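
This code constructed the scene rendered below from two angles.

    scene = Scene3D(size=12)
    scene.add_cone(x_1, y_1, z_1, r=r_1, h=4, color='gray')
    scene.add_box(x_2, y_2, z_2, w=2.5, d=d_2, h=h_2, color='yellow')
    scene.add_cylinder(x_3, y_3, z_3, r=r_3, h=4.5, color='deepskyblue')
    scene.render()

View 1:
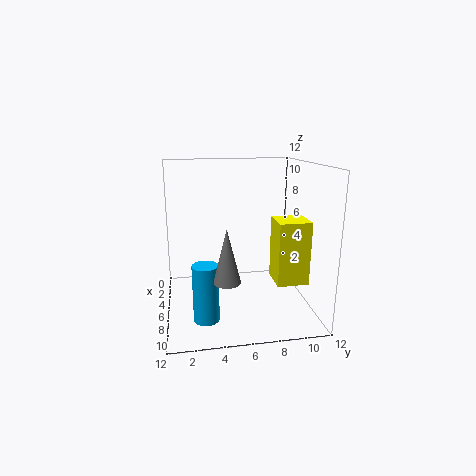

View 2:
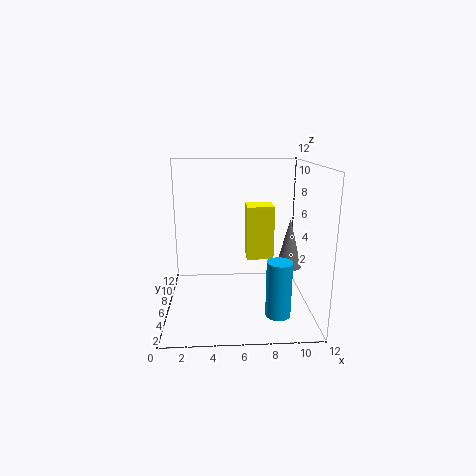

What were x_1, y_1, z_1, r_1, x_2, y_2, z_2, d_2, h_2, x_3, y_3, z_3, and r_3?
x_1 = 10, y_1 = 4.5, z_1 = 4, r_1 = 1, x_2 = 7, y_2 = 8.5, z_2 = 3, d_2 = 2.5, h_2 = 5, x_3 = 9, y_3 = 3, z_3 = 0.5, r_3 = 1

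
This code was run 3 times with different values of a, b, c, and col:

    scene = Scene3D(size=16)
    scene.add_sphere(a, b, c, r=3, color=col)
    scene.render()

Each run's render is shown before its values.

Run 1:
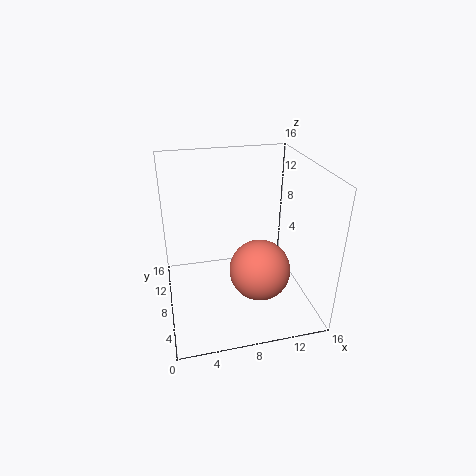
a = 9, b = 3, c = 7, col = 'salmon'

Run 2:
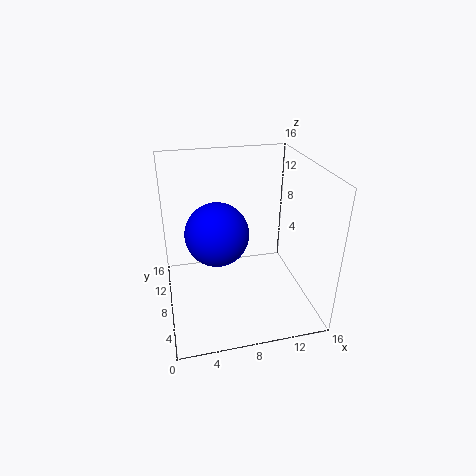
a = 5, b = 4, c = 11, col = 'blue'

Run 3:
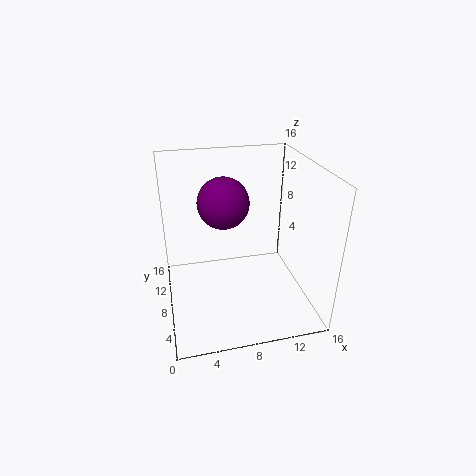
a = 7, b = 11, c = 11, col = 'purple'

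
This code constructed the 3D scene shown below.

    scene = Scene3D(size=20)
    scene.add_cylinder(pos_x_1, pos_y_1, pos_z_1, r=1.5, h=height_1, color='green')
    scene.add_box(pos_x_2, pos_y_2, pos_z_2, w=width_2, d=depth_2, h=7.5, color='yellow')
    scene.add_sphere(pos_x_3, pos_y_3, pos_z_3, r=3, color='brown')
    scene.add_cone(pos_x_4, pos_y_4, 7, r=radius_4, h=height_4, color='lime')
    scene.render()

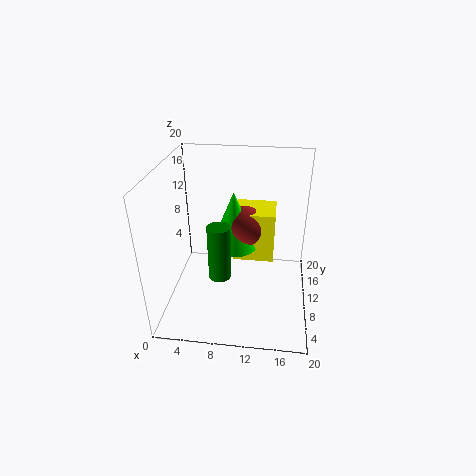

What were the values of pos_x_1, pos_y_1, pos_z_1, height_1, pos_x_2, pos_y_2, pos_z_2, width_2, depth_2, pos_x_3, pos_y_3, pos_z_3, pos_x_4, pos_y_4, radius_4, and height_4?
pos_x_1 = 8
pos_y_1 = 6.5
pos_z_1 = 6
height_1 = 7.5
pos_x_2 = 9
pos_y_2 = 12
pos_z_2 = 5
width_2 = 6
depth_2 = 5.5
pos_x_3 = 10.5
pos_y_3 = 13.5
pos_z_3 = 10
pos_x_4 = 9
pos_y_4 = 13
radius_4 = 3.5
height_4 = 8.5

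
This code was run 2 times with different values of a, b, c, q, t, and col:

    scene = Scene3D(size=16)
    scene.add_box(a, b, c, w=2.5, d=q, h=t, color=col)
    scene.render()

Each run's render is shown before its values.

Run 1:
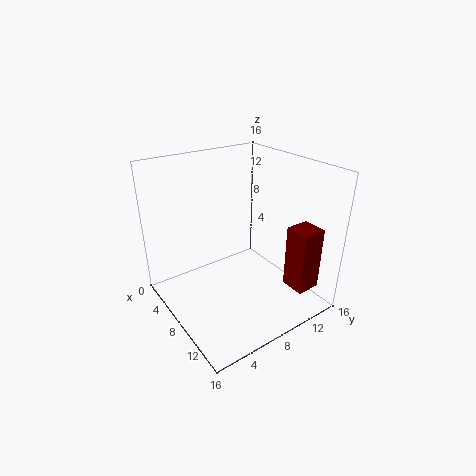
a = 13.5; b = 10; c = 4.5; q = 2.5; t = 6.5; col = 'maroon'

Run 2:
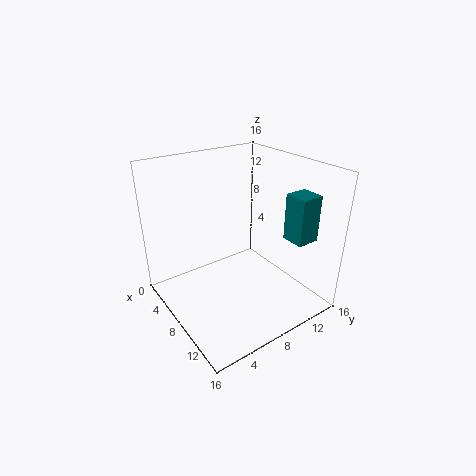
a = 11.5; b = 11.5; c = 8.5; q = 2.5; t = 5; col = 'teal'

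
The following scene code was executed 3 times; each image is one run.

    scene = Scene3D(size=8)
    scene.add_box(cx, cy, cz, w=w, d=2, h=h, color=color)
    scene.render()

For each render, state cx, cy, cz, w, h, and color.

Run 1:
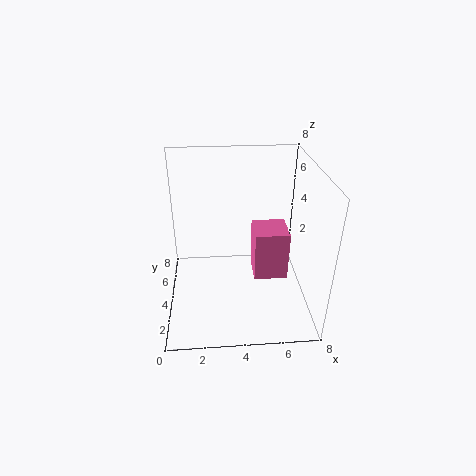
cx = 5, cy = 4, cz = 1, w = 2, h = 3, color = 'hotpink'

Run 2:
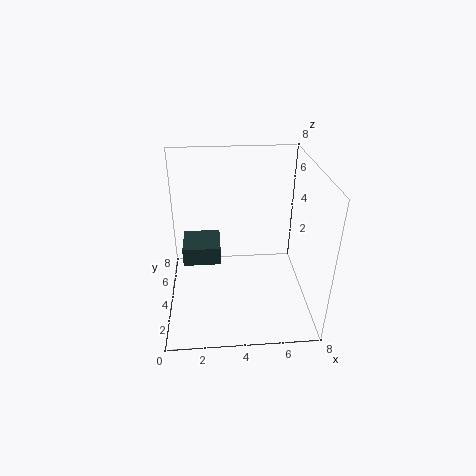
cx = 1, cy = 3, cz = 3, w = 2, h = 1, color = 'darkslategray'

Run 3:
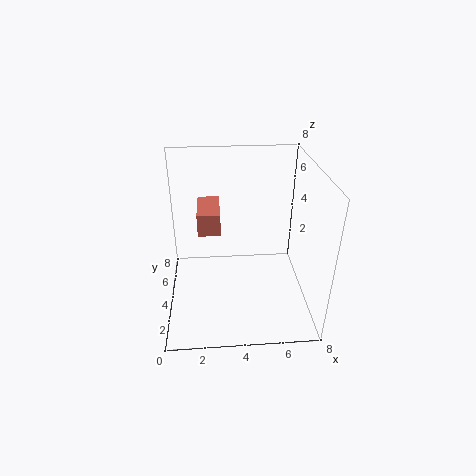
cx = 2, cy = 1, cz = 6, w = 1, h = 1, color = 'salmon'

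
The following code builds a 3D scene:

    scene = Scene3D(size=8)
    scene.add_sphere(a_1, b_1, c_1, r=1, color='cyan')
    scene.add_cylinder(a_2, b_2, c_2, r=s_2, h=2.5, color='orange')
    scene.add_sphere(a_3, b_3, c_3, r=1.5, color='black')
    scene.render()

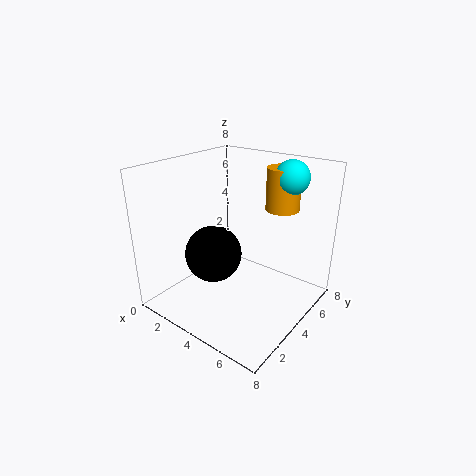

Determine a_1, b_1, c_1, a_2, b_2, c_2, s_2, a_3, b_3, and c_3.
a_1 = 5.5, b_1 = 7, c_1 = 7, a_2 = 5, b_2 = 7, c_2 = 5, s_2 = 1, a_3 = 3.5, b_3 = 2.5, c_3 = 3.5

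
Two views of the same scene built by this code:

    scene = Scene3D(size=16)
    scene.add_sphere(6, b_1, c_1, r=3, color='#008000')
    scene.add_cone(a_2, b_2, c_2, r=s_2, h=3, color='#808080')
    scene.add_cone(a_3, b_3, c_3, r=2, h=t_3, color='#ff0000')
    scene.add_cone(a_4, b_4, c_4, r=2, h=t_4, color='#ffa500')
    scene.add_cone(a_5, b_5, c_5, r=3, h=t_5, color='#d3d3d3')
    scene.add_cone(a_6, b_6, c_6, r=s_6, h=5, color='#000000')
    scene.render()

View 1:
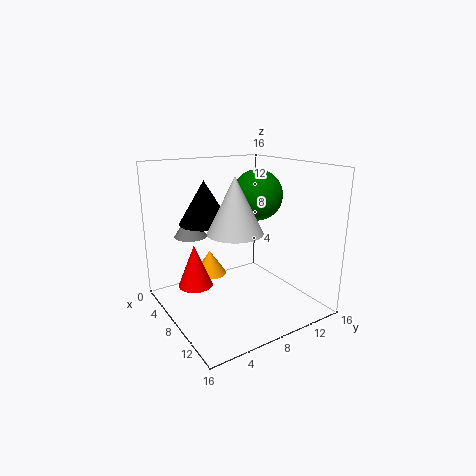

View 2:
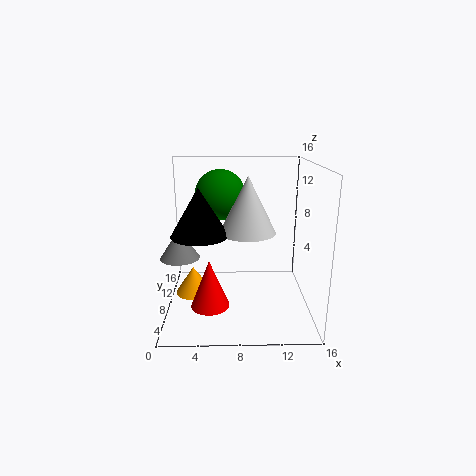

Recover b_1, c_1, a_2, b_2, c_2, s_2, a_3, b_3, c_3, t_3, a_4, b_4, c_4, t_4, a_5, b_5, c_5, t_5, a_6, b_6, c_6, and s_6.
b_1 = 12, c_1 = 12, a_2 = 2, b_2 = 5, c_2 = 7, s_2 = 2, a_3 = 5, b_3 = 4, c_3 = 2, t_3 = 5, a_4 = 3, b_4 = 7, c_4 = 2, t_4 = 3, a_5 = 9, b_5 = 7, c_5 = 9, t_5 = 6, a_6 = 4, b_6 = 6, c_6 = 9, s_6 = 3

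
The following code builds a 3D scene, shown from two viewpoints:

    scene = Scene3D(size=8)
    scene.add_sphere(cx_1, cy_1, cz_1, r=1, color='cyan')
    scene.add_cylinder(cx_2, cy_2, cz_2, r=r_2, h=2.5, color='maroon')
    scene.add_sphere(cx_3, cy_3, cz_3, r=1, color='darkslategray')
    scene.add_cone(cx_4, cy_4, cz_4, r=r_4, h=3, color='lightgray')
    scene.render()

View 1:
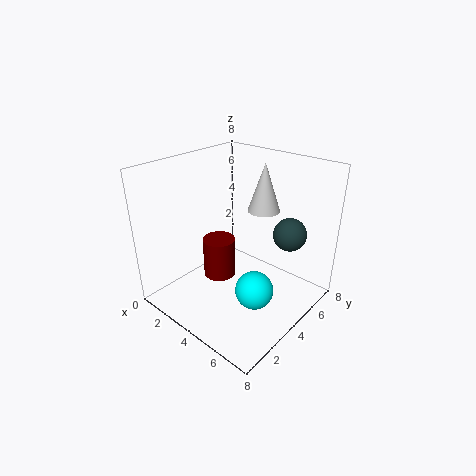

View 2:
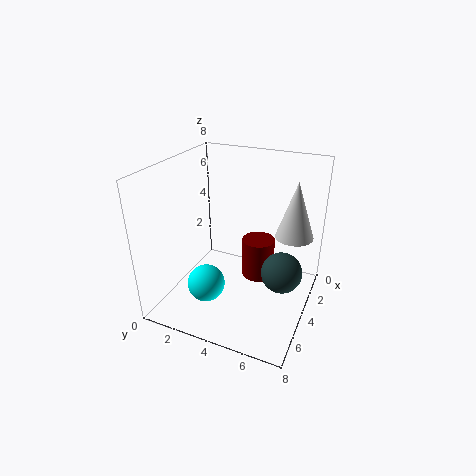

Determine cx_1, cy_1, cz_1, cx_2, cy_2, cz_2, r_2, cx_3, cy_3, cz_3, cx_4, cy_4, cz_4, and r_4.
cx_1 = 6
cy_1 = 3
cz_1 = 2
cx_2 = 2
cy_2 = 4.5
cz_2 = 0.5
r_2 = 1
cx_3 = 5.5
cy_3 = 7
cz_3 = 3.5
cx_4 = 3.5
cy_4 = 7
cz_4 = 4.5
r_4 = 1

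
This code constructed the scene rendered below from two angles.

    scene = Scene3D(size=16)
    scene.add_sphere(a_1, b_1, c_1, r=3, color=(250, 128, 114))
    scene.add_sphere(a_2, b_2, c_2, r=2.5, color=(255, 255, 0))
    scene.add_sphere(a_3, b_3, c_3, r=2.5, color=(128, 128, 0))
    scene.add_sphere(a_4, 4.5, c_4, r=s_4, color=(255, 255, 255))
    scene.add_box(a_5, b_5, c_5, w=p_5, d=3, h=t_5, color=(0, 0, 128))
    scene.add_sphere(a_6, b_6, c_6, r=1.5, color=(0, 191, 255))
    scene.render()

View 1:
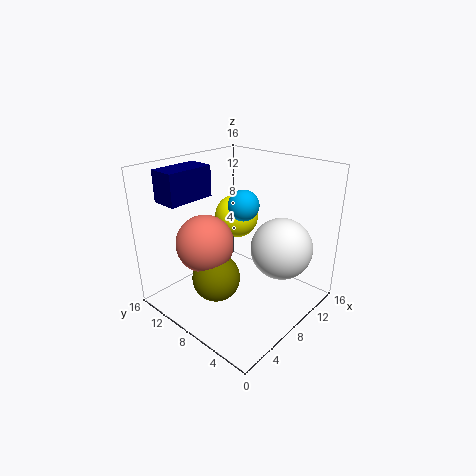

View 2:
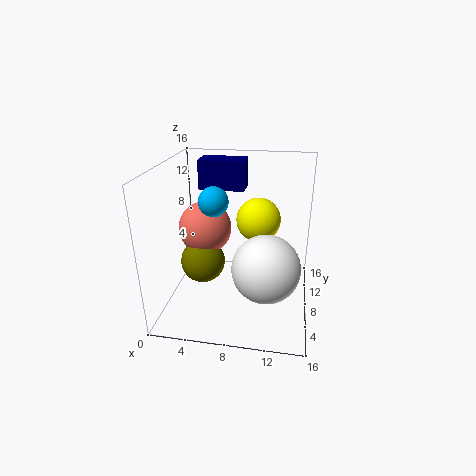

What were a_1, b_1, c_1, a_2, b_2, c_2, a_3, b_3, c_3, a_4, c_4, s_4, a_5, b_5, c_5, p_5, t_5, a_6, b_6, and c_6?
a_1 = 4, b_1 = 9, c_1 = 8.5, a_2 = 10, b_2 = 10, c_2 = 9.5, a_3 = 4, b_3 = 7.5, c_3 = 5, a_4 = 11.5, c_4 = 6.5, s_4 = 3.5, a_5 = 2.5, b_5 = 12, c_5 = 12, p_5 = 5.5, t_5 = 3.5, a_6 = 6, b_6 = 5.5, c_6 = 13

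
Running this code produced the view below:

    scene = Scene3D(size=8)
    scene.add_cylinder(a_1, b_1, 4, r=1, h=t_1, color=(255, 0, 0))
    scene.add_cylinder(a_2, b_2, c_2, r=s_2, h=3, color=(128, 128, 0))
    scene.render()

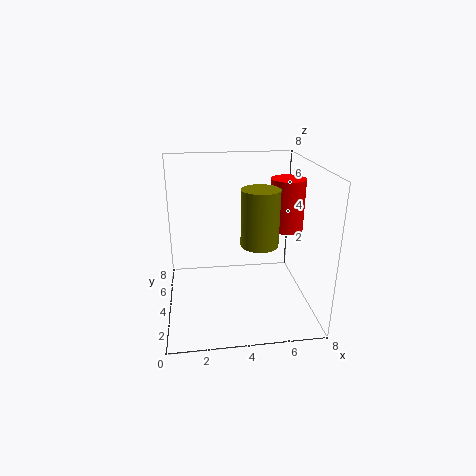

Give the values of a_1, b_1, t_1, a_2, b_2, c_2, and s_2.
a_1 = 7, b_1 = 5, t_1 = 3, a_2 = 5, b_2 = 3, c_2 = 4, s_2 = 1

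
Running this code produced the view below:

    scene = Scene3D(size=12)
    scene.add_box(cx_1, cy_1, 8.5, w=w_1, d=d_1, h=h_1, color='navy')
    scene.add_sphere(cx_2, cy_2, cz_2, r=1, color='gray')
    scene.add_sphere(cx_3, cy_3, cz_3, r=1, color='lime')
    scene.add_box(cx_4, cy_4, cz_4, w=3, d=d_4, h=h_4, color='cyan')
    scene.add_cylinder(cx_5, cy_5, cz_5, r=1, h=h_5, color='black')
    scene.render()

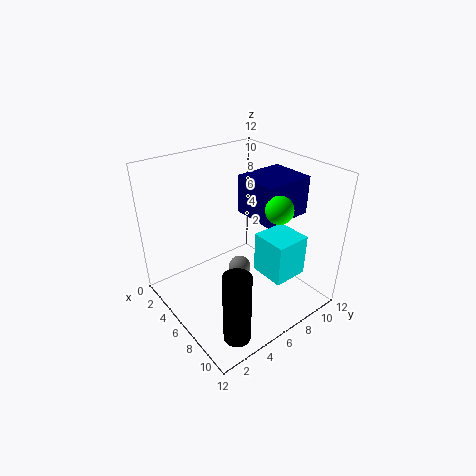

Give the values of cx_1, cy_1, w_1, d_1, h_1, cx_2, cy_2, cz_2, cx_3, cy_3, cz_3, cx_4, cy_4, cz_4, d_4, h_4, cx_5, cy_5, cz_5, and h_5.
cx_1 = 6, cy_1 = 6, w_1 = 3.5, d_1 = 4, h_1 = 3, cx_2 = 5, cy_2 = 7, cz_2 = 2, cx_3 = 10, cy_3 = 6.5, cz_3 = 10, cx_4 = 7, cy_4 = 7, cz_4 = 3, d_4 = 3, h_4 = 3.5, cx_5 = 11, cy_5 = 2, cz_5 = 1.5, h_5 = 5.5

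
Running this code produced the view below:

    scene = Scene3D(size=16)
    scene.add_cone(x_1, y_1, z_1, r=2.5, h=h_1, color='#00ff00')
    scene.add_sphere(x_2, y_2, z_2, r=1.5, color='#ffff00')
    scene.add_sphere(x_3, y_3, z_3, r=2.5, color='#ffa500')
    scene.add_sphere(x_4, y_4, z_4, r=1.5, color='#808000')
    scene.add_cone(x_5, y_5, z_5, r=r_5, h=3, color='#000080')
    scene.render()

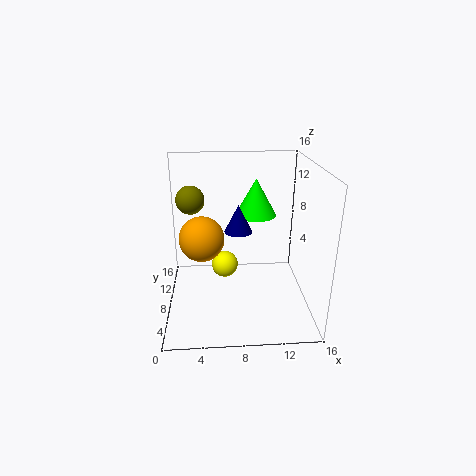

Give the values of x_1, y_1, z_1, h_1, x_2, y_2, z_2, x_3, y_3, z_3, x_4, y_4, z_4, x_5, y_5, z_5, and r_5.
x_1 = 10.5; y_1 = 12.5; z_1 = 9; h_1 = 4.5; x_2 = 6.5; y_2 = 8.5; z_2 = 4.5; x_3 = 4; y_3 = 8; z_3 = 8; x_4 = 3; y_4 = 8; z_4 = 12.5; x_5 = 8; y_5 = 7.5; z_5 = 9; r_5 = 1.5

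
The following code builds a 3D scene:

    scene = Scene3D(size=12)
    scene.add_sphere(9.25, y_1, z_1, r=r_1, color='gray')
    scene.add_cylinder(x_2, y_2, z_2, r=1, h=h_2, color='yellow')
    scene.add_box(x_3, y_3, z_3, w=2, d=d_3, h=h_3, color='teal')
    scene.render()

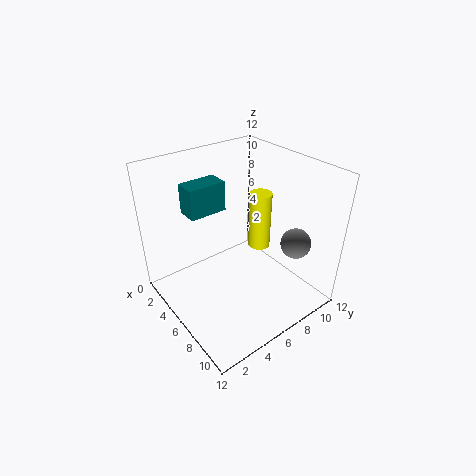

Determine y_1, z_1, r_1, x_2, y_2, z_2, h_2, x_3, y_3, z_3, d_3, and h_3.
y_1 = 9.5; z_1 = 5.75; r_1 = 1.25; x_2 = 5; y_2 = 9.25; z_2 = 3.5; h_2 = 5.25; x_3 = 0.5; y_3 = 3.75; z_3 = 6.75; d_3 = 3.5; h_3 = 2.75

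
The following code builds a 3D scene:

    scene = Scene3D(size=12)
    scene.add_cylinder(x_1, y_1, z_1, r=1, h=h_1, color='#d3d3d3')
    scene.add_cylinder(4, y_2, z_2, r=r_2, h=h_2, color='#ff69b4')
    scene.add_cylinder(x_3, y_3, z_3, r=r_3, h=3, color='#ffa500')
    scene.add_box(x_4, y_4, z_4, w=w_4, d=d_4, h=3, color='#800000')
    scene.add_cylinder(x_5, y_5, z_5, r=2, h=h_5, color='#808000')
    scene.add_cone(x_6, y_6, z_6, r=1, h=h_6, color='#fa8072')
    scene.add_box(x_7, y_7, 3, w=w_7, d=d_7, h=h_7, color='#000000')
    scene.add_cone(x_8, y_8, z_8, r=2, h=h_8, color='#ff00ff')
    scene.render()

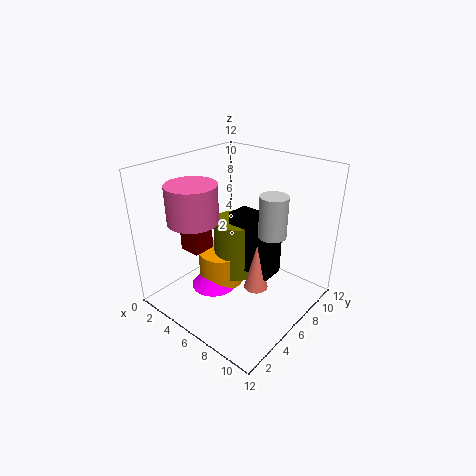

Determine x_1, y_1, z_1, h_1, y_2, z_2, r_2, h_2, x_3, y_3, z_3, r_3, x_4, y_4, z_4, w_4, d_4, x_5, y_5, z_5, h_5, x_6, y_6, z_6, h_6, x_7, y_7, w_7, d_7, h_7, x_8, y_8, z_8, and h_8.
x_1 = 10
y_1 = 5
z_1 = 8
h_1 = 3
y_2 = 3
z_2 = 8
r_2 = 2
h_2 = 3
x_3 = 4
y_3 = 6
z_3 = 1
r_3 = 2
x_4 = 1
y_4 = 4
z_4 = 4
w_4 = 2
d_4 = 2
x_5 = 5
y_5 = 7
z_5 = 2
h_5 = 5
x_6 = 8
y_6 = 6
z_6 = 2
h_6 = 4
x_7 = 5
y_7 = 6
w_7 = 4
d_7 = 2
h_7 = 5
x_8 = 4
y_8 = 5
z_8 = 1
h_8 = 2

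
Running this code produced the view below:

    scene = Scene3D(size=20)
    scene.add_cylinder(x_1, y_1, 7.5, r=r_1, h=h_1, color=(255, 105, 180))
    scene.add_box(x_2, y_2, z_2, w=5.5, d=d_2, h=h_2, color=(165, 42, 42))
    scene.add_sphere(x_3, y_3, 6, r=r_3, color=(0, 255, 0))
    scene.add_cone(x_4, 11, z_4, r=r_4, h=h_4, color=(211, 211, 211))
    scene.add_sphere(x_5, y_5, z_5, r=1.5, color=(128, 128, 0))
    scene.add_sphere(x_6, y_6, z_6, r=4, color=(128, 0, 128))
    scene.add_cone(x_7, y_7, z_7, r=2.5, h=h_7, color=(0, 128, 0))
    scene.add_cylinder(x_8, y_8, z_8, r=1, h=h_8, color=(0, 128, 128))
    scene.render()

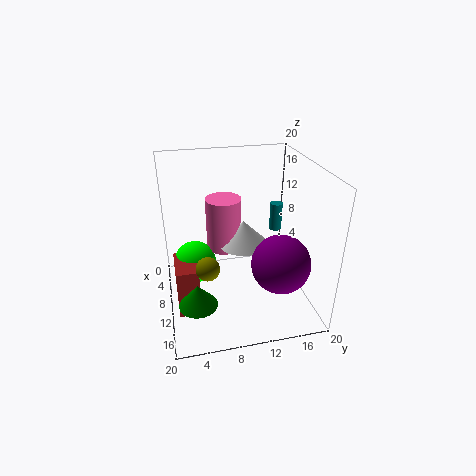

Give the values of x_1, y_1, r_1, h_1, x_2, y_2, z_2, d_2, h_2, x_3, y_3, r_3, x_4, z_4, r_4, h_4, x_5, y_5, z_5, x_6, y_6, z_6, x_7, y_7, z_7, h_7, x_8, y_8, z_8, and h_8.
x_1 = 7.5
y_1 = 8.5
r_1 = 2.5
h_1 = 7.5
x_2 = 8
y_2 = 1
z_2 = 0.5
d_2 = 3
h_2 = 7
x_3 = 8.5
y_3 = 4
r_3 = 3
x_4 = 9
z_4 = 8.5
r_4 = 3.5
h_4 = 3.5
x_5 = 15
y_5 = 5
z_5 = 9
x_6 = 14
y_6 = 15
z_6 = 7.5
x_7 = 15.5
y_7 = 3.5
z_7 = 4
h_7 = 3
x_8 = 3
y_8 = 18
z_8 = 7
h_8 = 4.5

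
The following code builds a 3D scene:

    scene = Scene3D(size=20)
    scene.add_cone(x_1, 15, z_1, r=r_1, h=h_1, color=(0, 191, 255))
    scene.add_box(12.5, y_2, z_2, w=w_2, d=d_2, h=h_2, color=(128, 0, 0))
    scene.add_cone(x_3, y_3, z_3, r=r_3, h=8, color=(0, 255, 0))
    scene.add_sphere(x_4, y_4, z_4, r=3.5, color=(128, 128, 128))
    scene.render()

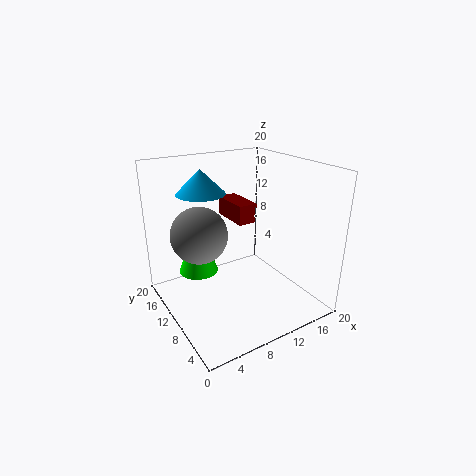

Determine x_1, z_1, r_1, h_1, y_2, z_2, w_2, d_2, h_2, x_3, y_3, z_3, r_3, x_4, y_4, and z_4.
x_1 = 7
z_1 = 15.5
r_1 = 3.5
h_1 = 3.5
y_2 = 13.5
z_2 = 10
w_2 = 3
d_2 = 6.5
h_2 = 3
x_3 = 6.5
y_3 = 16
z_3 = 3
r_3 = 3
x_4 = 3.5
y_4 = 8.5
z_4 = 12.5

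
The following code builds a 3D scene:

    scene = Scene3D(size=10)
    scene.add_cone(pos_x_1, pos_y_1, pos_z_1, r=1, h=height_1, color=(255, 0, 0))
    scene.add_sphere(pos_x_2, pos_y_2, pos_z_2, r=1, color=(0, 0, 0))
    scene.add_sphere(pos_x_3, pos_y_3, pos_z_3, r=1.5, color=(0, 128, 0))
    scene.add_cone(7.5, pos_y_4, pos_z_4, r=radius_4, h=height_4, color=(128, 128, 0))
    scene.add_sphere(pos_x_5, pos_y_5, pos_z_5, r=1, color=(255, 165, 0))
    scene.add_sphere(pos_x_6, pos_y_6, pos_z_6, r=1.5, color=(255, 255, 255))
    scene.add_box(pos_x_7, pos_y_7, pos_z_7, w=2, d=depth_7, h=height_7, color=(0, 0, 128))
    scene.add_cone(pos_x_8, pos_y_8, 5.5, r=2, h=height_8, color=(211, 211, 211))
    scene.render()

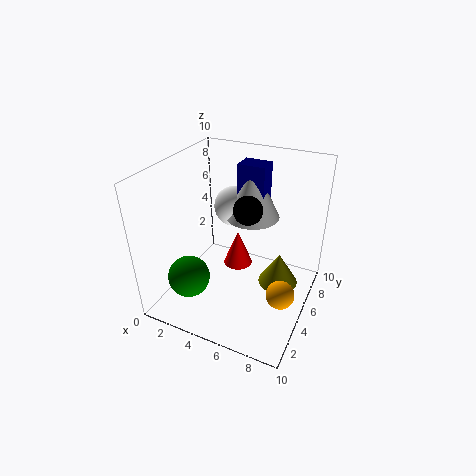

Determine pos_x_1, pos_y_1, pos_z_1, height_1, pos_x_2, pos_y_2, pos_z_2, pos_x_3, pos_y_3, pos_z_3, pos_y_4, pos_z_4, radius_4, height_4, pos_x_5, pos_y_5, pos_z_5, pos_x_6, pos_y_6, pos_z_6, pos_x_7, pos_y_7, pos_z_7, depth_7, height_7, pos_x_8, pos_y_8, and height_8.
pos_x_1 = 5
pos_y_1 = 5
pos_z_1 = 3
height_1 = 2.5
pos_x_2 = 5.5
pos_y_2 = 5.5
pos_z_2 = 7
pos_x_3 = 2
pos_y_3 = 3
pos_z_3 = 2
pos_y_4 = 7
pos_z_4 = 0.5
radius_4 = 1.5
height_4 = 2.5
pos_x_5 = 8.5
pos_y_5 = 4.5
pos_z_5 = 1.5
pos_x_6 = 3.5
pos_y_6 = 7.5
pos_z_6 = 6
pos_x_7 = 4
pos_y_7 = 7
pos_z_7 = 5
depth_7 = 1.5
height_7 = 4.5
pos_x_8 = 5
pos_y_8 = 7.5
height_8 = 4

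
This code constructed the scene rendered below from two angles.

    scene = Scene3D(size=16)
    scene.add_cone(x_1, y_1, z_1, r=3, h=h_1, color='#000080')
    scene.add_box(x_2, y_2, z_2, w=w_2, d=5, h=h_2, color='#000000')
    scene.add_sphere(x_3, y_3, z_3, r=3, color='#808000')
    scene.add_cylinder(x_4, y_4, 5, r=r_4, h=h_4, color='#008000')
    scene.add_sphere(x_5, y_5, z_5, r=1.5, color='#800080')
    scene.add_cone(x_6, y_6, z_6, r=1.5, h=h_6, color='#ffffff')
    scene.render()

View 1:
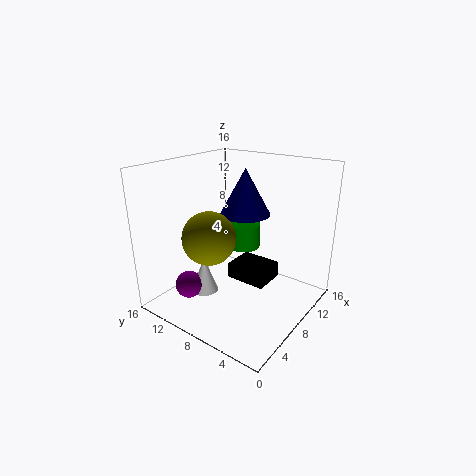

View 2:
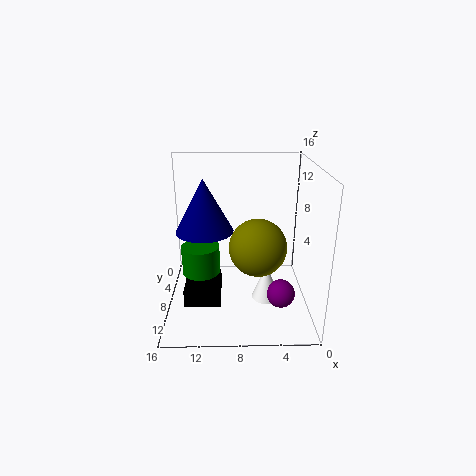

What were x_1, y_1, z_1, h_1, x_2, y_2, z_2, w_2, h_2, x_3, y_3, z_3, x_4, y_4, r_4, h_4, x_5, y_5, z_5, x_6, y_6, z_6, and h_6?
x_1 = 11.5, y_1 = 9.5, z_1 = 9.5, h_1 = 5.5, x_2 = 10, y_2 = 6, z_2 = 1, w_2 = 4, h_2 = 2, x_3 = 6, y_3 = 10.5, z_3 = 8, x_4 = 12, y_4 = 10, r_4 = 2, h_4 = 3, x_5 = 3.5, y_5 = 11.5, z_5 = 3, x_6 = 5, y_6 = 10.5, z_6 = 2, h_6 = 4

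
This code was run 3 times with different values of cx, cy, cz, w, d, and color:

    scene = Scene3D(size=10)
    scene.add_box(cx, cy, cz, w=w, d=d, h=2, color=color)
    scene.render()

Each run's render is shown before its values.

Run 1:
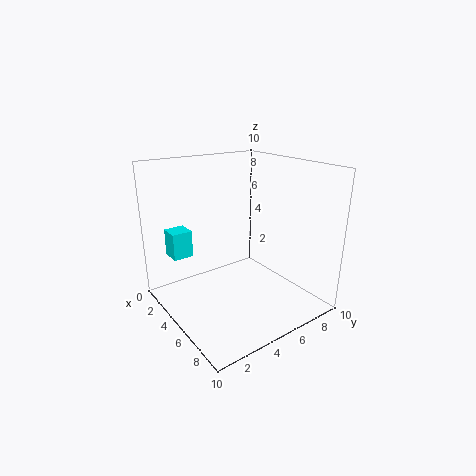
cx = 0.5
cy = 1.5
cz = 3
w = 1.5
d = 1.5
color = 'cyan'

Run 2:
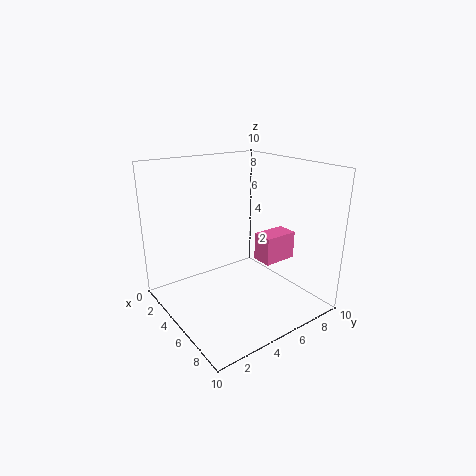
cx = 5
cy = 6.5
cz = 3
w = 1.5
d = 2.5
color = 'hotpink'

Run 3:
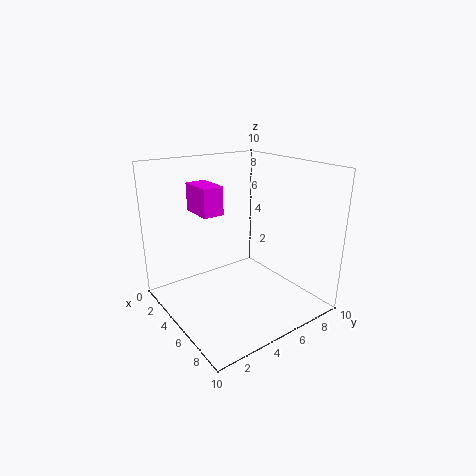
cx = 1.5
cy = 3
cz = 6.5
w = 2.5
d = 1.5
color = 'magenta'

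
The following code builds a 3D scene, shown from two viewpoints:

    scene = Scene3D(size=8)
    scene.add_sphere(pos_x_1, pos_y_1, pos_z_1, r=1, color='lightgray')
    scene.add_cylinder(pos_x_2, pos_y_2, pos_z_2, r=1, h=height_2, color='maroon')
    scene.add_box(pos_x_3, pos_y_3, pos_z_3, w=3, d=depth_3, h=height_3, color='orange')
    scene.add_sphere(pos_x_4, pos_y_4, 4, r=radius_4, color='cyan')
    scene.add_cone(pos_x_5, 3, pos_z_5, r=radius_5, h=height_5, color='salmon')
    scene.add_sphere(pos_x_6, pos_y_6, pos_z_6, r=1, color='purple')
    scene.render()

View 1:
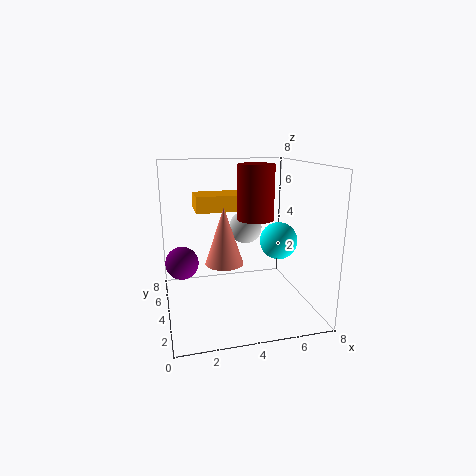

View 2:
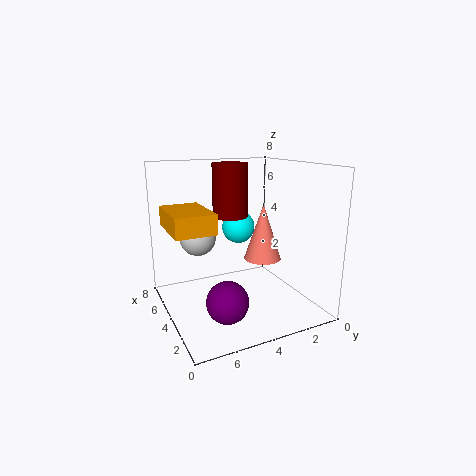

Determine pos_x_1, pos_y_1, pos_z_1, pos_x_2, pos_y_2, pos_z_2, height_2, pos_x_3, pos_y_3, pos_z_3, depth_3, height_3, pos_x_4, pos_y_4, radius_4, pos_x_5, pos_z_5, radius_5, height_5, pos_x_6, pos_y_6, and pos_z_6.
pos_x_1 = 5
pos_y_1 = 6
pos_z_1 = 4
pos_x_2 = 5
pos_y_2 = 4
pos_z_2 = 5
height_2 = 3
pos_x_3 = 2
pos_y_3 = 6
pos_z_3 = 5
depth_3 = 2
height_3 = 1
pos_x_4 = 6
pos_y_4 = 3
radius_4 = 1
pos_x_5 = 3
pos_z_5 = 3
radius_5 = 1
height_5 = 3
pos_x_6 = 1
pos_y_6 = 6
pos_z_6 = 2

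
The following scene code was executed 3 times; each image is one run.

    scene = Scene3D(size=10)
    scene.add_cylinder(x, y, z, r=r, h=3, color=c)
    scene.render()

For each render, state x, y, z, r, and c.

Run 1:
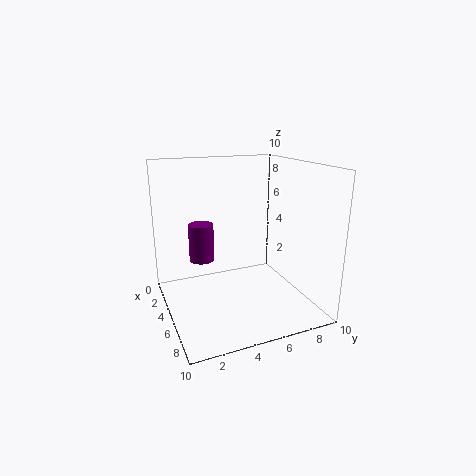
x = 1, y = 3.5, z = 2, r = 1, c = 'purple'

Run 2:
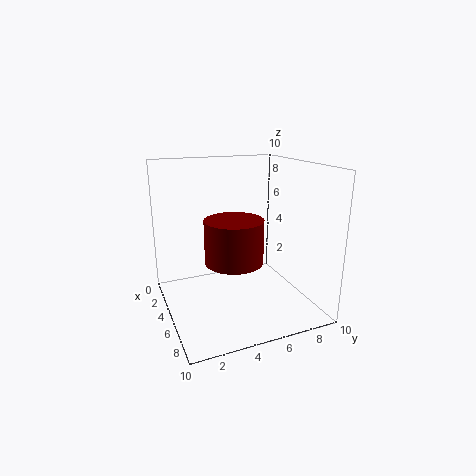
x = 5.5, y = 4.5, z = 3.5, r = 2, c = 'maroon'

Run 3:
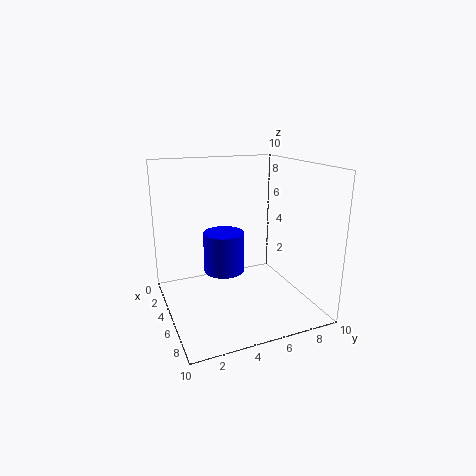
x = 3.5, y = 4.5, z = 2, r = 1.5, c = 'blue'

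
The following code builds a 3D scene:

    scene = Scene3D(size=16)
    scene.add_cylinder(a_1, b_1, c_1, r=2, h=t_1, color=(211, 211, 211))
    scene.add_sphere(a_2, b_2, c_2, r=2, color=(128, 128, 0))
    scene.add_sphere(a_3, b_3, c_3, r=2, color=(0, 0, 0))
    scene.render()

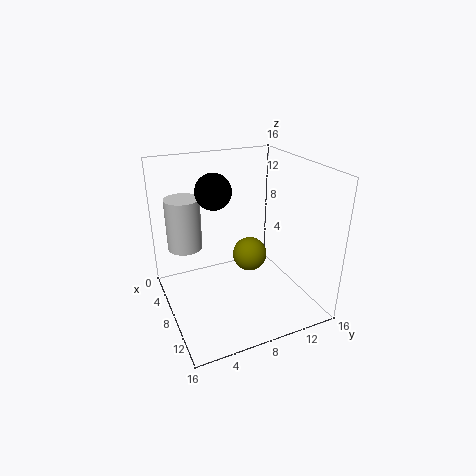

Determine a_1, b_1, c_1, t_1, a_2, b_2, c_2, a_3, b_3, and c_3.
a_1 = 4, b_1 = 3, c_1 = 6, t_1 = 6, a_2 = 7, b_2 = 10, c_2 = 5, a_3 = 6, b_3 = 6, c_3 = 13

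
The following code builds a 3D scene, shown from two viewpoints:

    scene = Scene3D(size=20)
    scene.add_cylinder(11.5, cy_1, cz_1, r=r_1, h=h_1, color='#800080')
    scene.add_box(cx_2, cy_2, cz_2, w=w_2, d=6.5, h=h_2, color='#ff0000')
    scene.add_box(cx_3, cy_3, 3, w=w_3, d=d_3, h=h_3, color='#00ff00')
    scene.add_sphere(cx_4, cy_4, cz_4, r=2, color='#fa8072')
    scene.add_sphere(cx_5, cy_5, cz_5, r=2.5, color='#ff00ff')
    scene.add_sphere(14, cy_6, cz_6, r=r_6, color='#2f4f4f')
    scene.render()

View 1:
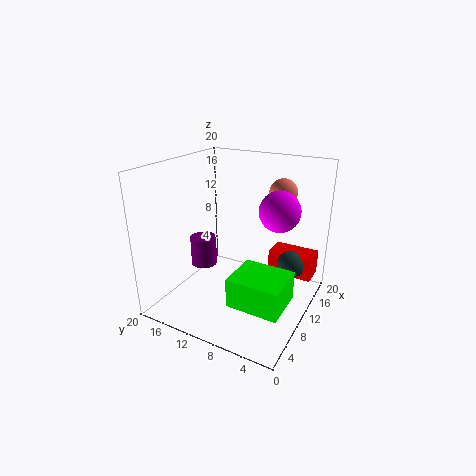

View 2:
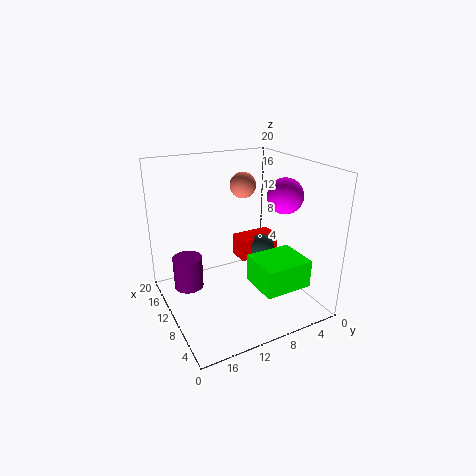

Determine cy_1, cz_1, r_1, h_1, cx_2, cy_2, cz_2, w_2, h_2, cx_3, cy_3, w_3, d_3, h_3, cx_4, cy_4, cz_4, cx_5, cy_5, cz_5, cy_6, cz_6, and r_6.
cy_1 = 17, cz_1 = 3.5, r_1 = 2, h_1 = 4.5, cx_2 = 14, cy_2 = 0.5, cz_2 = 3.5, w_2 = 3.5, h_2 = 3.5, cx_3 = 4, cy_3 = 1.5, w_3 = 6, d_3 = 7, h_3 = 4, cx_4 = 16, cy_4 = 6, cz_4 = 15.5, cx_5 = 8.5, cy_5 = 3.5, cz_5 = 15.5, cy_6 = 3.5, cz_6 = 5.5, r_6 = 2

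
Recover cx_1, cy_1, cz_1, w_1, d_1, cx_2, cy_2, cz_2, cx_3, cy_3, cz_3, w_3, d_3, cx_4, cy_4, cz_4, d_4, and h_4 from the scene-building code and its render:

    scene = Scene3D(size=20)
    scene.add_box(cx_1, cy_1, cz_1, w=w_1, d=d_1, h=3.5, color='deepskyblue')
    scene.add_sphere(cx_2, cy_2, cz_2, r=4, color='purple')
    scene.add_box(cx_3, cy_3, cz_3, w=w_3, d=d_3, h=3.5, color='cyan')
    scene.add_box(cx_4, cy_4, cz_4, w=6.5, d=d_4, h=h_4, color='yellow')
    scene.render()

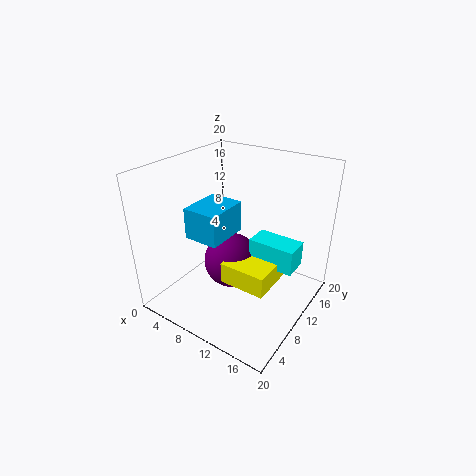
cx_1 = 9.5; cy_1 = 0.5; cz_1 = 14.5; w_1 = 4; d_1 = 5; cx_2 = 8.5; cy_2 = 10.5; cz_2 = 5.5; cx_3 = 11.5; cy_3 = 10.5; cz_3 = 6.5; w_3 = 6.5; d_3 = 3.5; cx_4 = 9.5; cy_4 = 6.5; cz_4 = 4.5; d_4 = 6.5; h_4 = 3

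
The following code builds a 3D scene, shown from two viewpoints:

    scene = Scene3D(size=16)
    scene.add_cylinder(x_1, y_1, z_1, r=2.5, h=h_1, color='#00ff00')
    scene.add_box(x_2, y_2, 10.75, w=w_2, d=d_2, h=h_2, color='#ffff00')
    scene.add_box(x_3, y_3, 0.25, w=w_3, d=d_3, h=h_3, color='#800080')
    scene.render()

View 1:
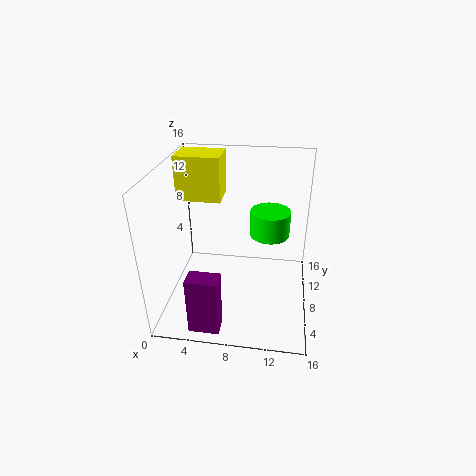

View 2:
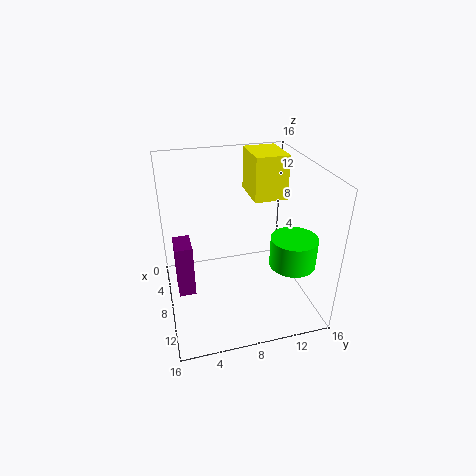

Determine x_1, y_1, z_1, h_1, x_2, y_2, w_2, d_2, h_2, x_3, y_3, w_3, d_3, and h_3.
x_1 = 11.25, y_1 = 13.25, z_1 = 5.75, h_1 = 3.25, x_2 = 0.25, y_2 = 10.75, w_2 = 5.25, d_2 = 4, h_2 = 5.25, x_3 = 3.75, y_3 = 1, w_3 = 3.25, d_3 = 2, h_3 = 6.5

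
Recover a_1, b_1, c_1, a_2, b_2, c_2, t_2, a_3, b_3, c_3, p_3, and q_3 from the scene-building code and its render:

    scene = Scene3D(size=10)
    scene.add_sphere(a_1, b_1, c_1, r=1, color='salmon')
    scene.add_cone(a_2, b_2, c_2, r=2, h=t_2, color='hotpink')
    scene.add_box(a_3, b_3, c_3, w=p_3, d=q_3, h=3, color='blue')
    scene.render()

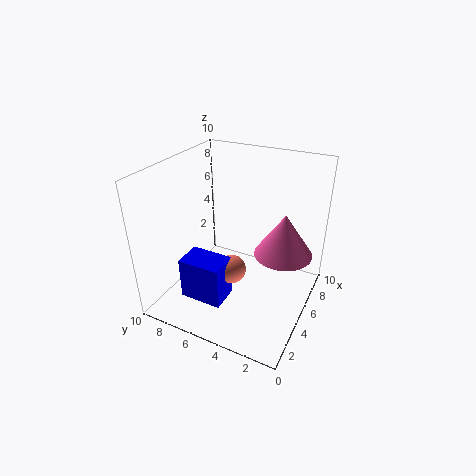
a_1 = 4, b_1 = 5, c_1 = 3, a_2 = 6, b_2 = 2, c_2 = 4, t_2 = 3, a_3 = 2, b_3 = 5, c_3 = 1, p_3 = 2, q_3 = 3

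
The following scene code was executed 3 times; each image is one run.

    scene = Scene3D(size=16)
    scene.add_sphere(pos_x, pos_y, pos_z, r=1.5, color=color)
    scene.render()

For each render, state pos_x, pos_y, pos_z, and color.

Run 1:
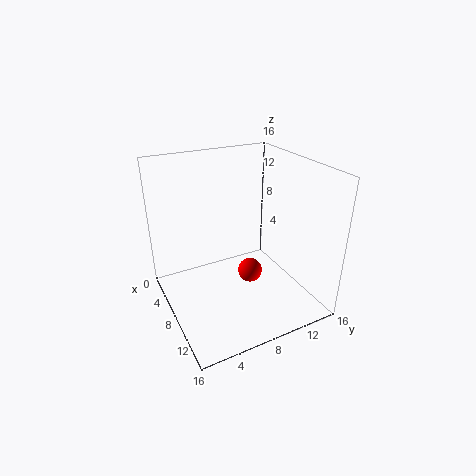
pos_x = 6.5; pos_y = 10.5; pos_z = 2; color = 'red'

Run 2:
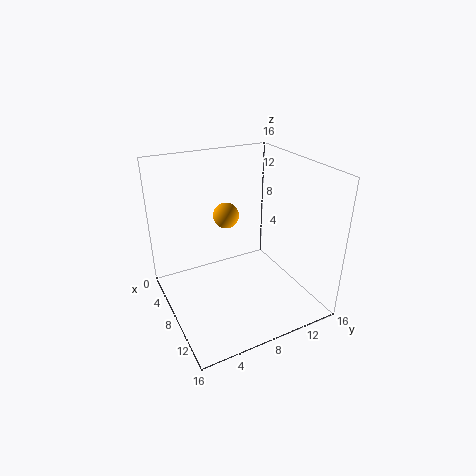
pos_x = 5; pos_y = 8; pos_z = 9.5; color = 'orange'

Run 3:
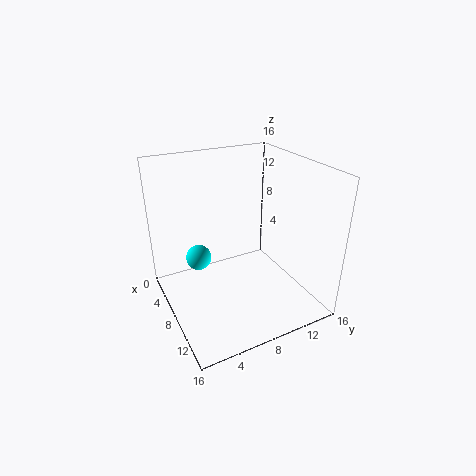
pos_x = 4.5; pos_y = 4.5; pos_z = 4.5; color = 'cyan'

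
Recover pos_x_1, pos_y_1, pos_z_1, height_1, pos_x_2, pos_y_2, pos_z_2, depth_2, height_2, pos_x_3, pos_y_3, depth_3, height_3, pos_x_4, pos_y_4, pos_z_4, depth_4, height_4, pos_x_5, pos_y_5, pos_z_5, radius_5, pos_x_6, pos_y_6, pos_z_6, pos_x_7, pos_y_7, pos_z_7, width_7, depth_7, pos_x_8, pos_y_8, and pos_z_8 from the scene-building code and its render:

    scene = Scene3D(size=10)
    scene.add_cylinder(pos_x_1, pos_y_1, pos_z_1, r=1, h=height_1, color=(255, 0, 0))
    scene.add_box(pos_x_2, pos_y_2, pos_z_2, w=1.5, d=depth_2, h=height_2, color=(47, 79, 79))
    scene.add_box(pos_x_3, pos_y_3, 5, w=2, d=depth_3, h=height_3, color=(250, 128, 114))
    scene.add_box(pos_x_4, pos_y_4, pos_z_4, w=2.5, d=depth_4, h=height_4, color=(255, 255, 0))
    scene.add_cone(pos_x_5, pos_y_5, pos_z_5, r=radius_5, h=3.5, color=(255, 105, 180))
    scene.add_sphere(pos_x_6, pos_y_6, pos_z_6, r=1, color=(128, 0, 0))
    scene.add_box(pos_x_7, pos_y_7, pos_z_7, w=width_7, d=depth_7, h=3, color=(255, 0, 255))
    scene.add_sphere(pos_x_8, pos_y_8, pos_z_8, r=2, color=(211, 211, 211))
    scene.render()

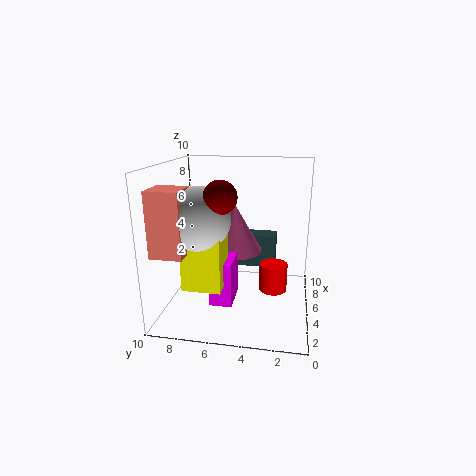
pos_x_1 = 5.5, pos_y_1 = 2.5, pos_z_1 = 1, height_1 = 2, pos_x_2 = 7, pos_y_2 = 2.5, pos_z_2 = 2, depth_2 = 3.5, height_2 = 2.5, pos_x_3 = 0.5, pos_y_3 = 7.5, depth_3 = 2, height_3 = 4, pos_x_4 = 1.5, pos_y_4 = 5.5, pos_z_4 = 2.5, depth_4 = 2.5, height_4 = 4.5, pos_x_5 = 6.5, pos_y_5 = 5.5, pos_z_5 = 3.5, radius_5 = 2, pos_x_6 = 2, pos_y_6 = 5.5, pos_z_6 = 8.5, pos_x_7 = 2.5, pos_y_7 = 5, pos_z_7 = 1, width_7 = 2.5, depth_7 = 1.5, pos_x_8 = 2.5, pos_y_8 = 7, pos_z_8 = 7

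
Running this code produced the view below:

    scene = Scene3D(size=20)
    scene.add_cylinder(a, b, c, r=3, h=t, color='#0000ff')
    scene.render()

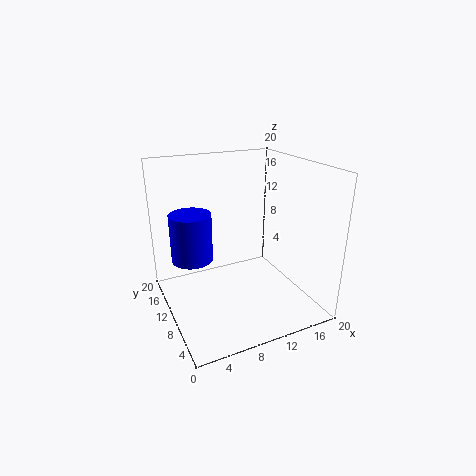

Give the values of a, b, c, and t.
a = 4.5; b = 14; c = 6; t = 7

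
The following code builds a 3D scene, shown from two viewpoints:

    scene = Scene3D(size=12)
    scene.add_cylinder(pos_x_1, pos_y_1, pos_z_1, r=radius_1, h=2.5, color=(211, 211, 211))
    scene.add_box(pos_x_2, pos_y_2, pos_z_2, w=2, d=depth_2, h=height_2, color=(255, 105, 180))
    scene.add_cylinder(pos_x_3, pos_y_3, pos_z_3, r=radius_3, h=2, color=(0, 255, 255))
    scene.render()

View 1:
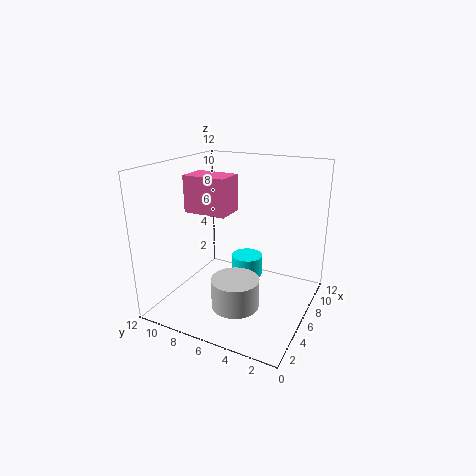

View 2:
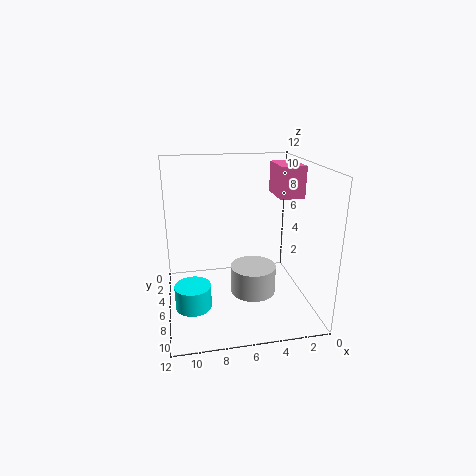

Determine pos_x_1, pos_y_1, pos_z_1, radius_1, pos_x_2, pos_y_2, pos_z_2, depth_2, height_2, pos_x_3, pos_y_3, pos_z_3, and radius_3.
pos_x_1 = 4.5
pos_y_1 = 5.5
pos_z_1 = 0.5
radius_1 = 2
pos_x_2 = 1
pos_y_2 = 4.5
pos_z_2 = 9.5
depth_2 = 3
height_2 = 2.5
pos_x_3 = 10
pos_y_3 = 7
pos_z_3 = 0.5
radius_3 = 1.5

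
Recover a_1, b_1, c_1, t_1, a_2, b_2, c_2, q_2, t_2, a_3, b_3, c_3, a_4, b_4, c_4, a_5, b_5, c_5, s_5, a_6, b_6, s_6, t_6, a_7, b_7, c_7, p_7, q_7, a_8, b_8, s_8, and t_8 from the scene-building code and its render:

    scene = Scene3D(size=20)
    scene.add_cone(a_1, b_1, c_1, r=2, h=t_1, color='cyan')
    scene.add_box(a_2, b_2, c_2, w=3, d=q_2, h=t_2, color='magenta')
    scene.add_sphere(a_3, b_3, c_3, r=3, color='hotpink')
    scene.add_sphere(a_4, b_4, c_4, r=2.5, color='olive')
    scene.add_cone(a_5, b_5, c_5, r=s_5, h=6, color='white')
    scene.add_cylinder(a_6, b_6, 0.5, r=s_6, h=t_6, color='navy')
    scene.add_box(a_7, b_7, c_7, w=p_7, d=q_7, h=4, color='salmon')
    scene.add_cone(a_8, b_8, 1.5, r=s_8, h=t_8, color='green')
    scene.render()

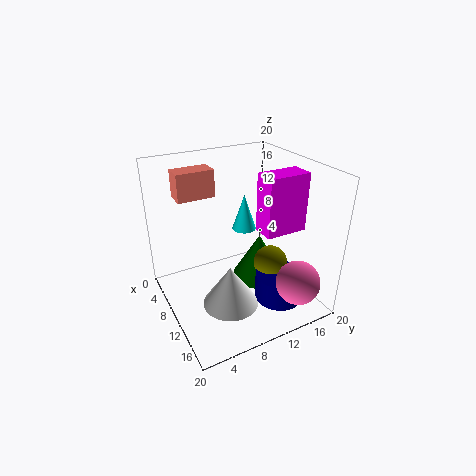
a_1 = 2
b_1 = 15.5
c_1 = 6.5
t_1 = 6
a_2 = 13
b_2 = 11
c_2 = 12.5
q_2 = 5.5
t_2 = 7.5
a_3 = 17
b_3 = 15.5
c_3 = 5
a_4 = 11
b_4 = 15
c_4 = 5
a_5 = 11.5
b_5 = 8
c_5 = 0.5
s_5 = 4
a_6 = 13.5
b_6 = 15
s_6 = 3.5
t_6 = 4
a_7 = 2
b_7 = 3.5
c_7 = 14.5
p_7 = 3
q_7 = 5.5
a_8 = 8.5
b_8 = 14.5
s_8 = 4
t_8 = 7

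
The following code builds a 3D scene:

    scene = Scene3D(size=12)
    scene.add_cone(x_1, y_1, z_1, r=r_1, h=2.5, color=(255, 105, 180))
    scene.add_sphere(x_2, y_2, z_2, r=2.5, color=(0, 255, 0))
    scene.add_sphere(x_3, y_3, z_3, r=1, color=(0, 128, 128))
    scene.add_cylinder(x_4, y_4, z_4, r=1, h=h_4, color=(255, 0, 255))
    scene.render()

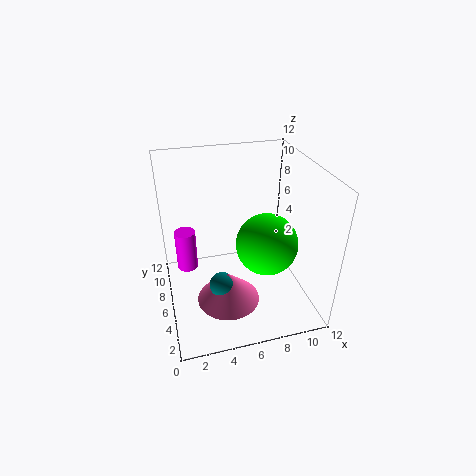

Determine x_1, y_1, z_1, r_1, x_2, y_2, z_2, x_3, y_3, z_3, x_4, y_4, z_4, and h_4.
x_1 = 4.5, y_1 = 3.5, z_1 = 2, r_1 = 2.5, x_2 = 8, y_2 = 4.5, z_2 = 6, x_3 = 4, y_3 = 3.5, z_3 = 3.5, x_4 = 2, y_4 = 10.5, z_4 = 0.5, h_4 = 4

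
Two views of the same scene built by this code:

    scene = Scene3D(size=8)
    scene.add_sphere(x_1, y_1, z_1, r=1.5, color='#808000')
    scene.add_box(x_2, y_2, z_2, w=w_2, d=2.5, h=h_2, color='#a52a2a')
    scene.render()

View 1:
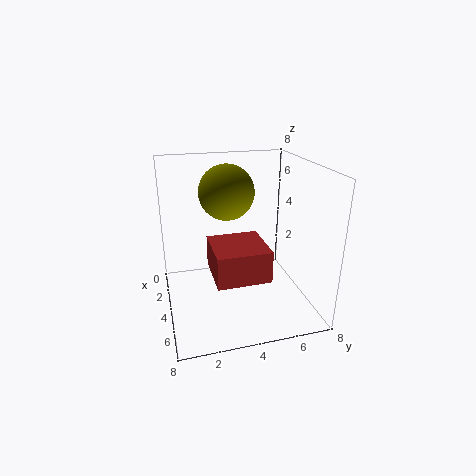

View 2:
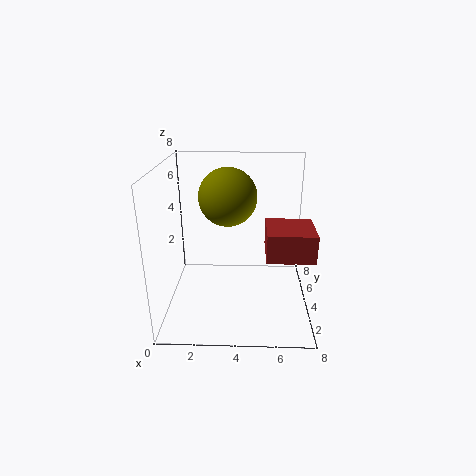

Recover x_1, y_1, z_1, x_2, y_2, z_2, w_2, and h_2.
x_1 = 3.5
y_1 = 3.5
z_1 = 6.5
x_2 = 5.5
y_2 = 2
z_2 = 3.5
w_2 = 2.5
h_2 = 1.5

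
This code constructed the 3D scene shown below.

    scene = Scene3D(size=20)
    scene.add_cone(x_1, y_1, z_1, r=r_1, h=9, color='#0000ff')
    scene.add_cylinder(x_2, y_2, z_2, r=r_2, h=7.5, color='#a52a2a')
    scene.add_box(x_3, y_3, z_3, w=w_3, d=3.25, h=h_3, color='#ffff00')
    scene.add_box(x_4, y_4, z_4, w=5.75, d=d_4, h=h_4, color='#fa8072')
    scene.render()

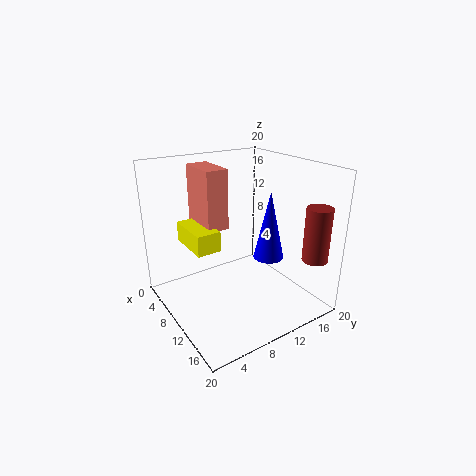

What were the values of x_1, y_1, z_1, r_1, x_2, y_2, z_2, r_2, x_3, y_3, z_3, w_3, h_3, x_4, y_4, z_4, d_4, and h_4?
x_1 = 14
y_1 = 12.25
z_1 = 8.25
r_1 = 2
x_2 = 17.25
y_2 = 17.75
z_2 = 7.5
r_2 = 1.75
x_3 = 5
y_3 = 3.25
z_3 = 9.5
w_3 = 6.25
h_3 = 2.75
x_4 = 4.25
y_4 = 5.5
z_4 = 11.75
d_4 = 3
h_4 = 8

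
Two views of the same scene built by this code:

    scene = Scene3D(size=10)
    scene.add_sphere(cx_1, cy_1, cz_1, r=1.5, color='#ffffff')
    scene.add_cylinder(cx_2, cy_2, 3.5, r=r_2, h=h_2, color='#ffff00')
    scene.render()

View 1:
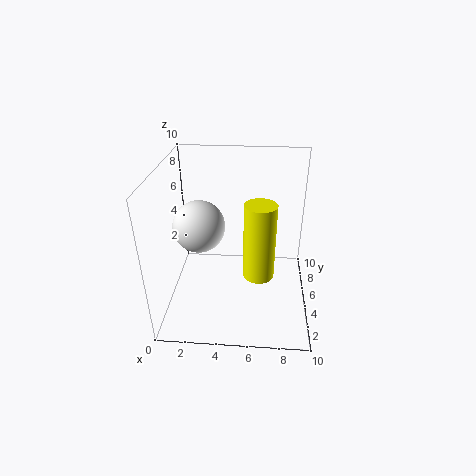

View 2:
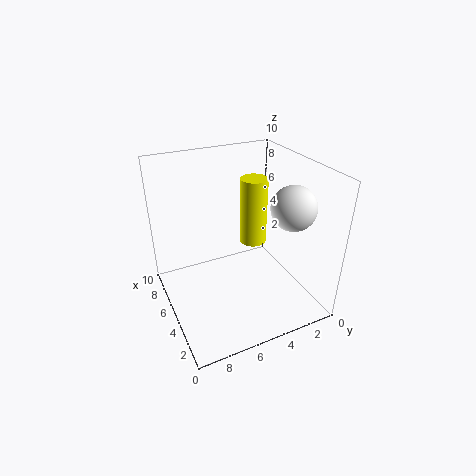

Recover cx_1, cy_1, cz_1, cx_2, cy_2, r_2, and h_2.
cx_1 = 3; cy_1 = 2; cz_1 = 7.5; cx_2 = 6.5; cy_2 = 3; r_2 = 1; h_2 = 5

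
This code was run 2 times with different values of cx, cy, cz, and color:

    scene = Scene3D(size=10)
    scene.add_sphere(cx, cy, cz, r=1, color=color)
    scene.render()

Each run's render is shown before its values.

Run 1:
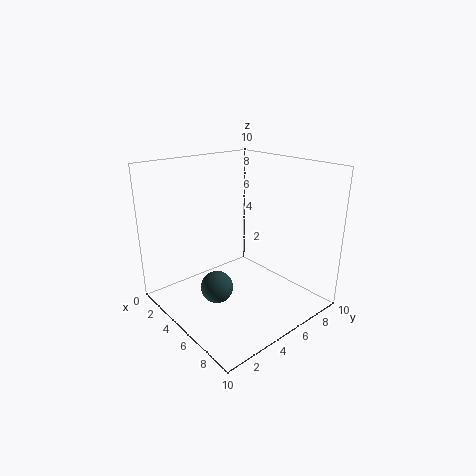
cx = 6.5
cy = 2
cz = 3
color = 'darkslategray'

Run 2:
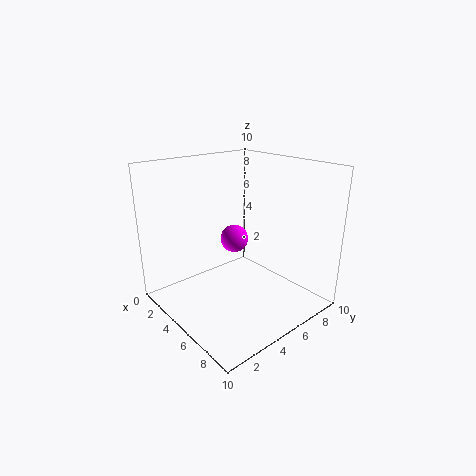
cx = 4
cy = 5.5
cz = 4.5
color = 'magenta'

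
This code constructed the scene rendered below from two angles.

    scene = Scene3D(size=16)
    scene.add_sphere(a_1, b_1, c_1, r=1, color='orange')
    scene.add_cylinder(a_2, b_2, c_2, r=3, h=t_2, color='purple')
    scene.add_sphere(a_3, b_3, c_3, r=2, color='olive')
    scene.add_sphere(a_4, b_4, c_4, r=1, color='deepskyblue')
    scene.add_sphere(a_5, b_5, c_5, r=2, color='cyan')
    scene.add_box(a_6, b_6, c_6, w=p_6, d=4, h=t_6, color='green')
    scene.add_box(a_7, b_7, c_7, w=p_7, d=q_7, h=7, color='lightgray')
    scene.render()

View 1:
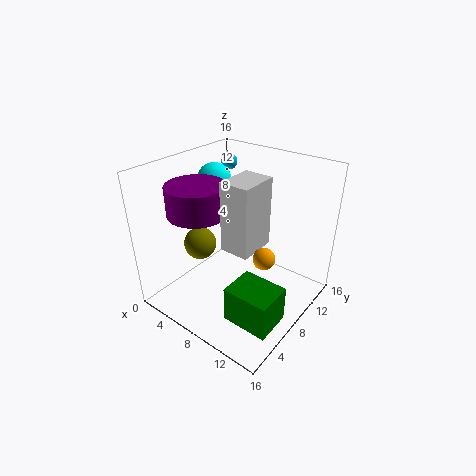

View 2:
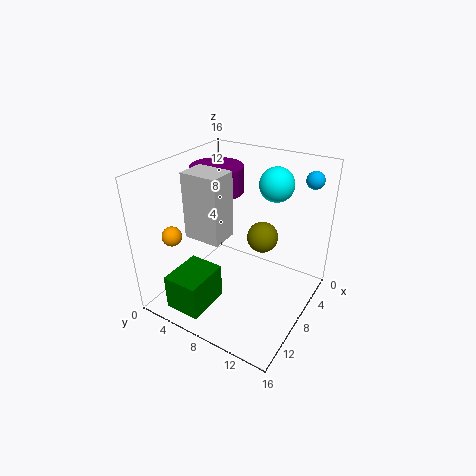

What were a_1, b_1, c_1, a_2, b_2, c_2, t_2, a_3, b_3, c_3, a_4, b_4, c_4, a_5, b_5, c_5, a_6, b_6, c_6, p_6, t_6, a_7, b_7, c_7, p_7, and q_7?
a_1 = 14, b_1 = 4, c_1 = 10, a_2 = 6, b_2 = 4, c_2 = 12, t_2 = 3, a_3 = 2, b_3 = 8, c_3 = 5, a_4 = 2, b_4 = 14, c_4 = 14, a_5 = 3, b_5 = 10, c_5 = 13, a_6 = 10, b_6 = 3, c_6 = 1, p_6 = 5, t_6 = 4, a_7 = 9, b_7 = 4, c_7 = 9, p_7 = 3, q_7 = 4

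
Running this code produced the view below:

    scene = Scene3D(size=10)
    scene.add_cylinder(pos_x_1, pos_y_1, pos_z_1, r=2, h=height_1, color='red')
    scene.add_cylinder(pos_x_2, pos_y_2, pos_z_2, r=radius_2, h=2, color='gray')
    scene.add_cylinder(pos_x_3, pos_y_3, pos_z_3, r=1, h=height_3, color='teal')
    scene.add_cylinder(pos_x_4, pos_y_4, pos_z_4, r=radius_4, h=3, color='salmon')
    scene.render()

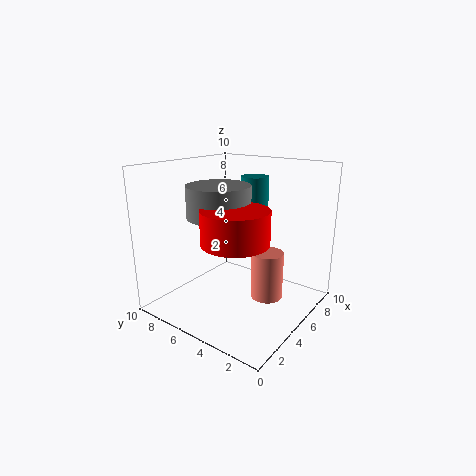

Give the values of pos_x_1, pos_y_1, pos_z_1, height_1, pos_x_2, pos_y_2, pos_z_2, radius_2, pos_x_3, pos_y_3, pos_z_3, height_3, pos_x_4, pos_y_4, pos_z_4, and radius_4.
pos_x_1 = 2, pos_y_1 = 3, pos_z_1 = 6, height_1 = 2, pos_x_2 = 3, pos_y_2 = 5, pos_z_2 = 7, radius_2 = 2, pos_x_3 = 7, pos_y_3 = 5, pos_z_3 = 6, height_3 = 3, pos_x_4 = 4, pos_y_4 = 2, pos_z_4 = 2, radius_4 = 1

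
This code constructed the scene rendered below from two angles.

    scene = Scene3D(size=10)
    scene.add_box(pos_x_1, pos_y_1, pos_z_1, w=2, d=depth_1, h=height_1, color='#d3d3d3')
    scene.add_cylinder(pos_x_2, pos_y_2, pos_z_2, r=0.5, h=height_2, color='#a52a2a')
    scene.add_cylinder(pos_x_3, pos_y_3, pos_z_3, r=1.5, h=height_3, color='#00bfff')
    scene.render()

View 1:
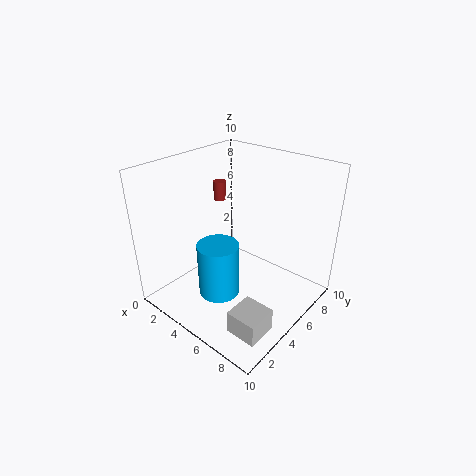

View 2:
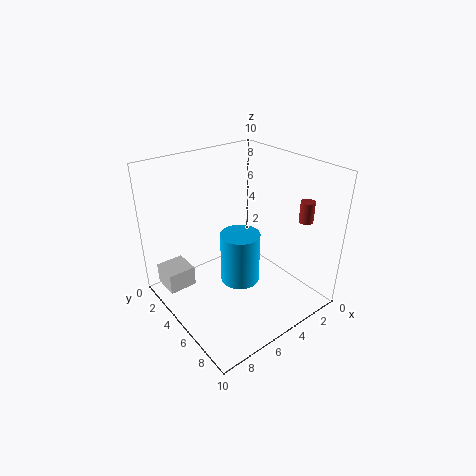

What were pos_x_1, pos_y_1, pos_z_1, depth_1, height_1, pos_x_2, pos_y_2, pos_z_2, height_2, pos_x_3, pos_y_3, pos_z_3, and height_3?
pos_x_1 = 7.5
pos_y_1 = 1
pos_z_1 = 1
depth_1 = 2
height_1 = 1.5
pos_x_2 = 1
pos_y_2 = 7.5
pos_z_2 = 6
height_2 = 1.5
pos_x_3 = 4
pos_y_3 = 4
pos_z_3 = 0.5
height_3 = 4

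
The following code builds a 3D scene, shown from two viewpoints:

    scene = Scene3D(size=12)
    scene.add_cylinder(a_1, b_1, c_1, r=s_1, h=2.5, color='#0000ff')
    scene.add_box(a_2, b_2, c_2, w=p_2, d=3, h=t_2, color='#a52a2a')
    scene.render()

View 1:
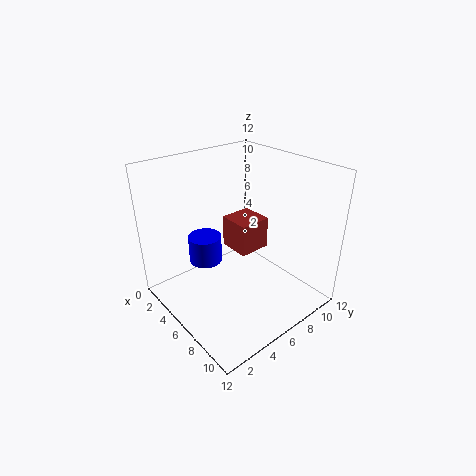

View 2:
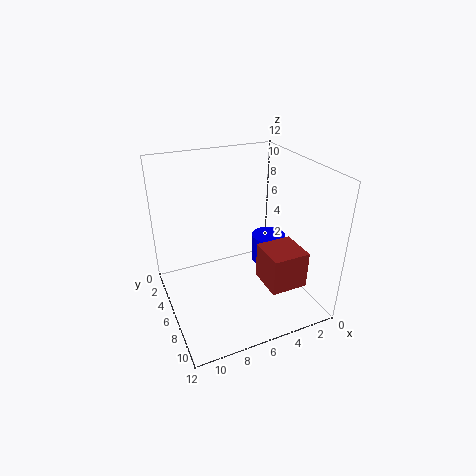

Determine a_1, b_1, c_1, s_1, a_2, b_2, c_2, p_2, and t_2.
a_1 = 2.5
b_1 = 5
c_1 = 2.5
s_1 = 1.5
a_2 = 2
b_2 = 7.5
c_2 = 3
p_2 = 3
t_2 = 3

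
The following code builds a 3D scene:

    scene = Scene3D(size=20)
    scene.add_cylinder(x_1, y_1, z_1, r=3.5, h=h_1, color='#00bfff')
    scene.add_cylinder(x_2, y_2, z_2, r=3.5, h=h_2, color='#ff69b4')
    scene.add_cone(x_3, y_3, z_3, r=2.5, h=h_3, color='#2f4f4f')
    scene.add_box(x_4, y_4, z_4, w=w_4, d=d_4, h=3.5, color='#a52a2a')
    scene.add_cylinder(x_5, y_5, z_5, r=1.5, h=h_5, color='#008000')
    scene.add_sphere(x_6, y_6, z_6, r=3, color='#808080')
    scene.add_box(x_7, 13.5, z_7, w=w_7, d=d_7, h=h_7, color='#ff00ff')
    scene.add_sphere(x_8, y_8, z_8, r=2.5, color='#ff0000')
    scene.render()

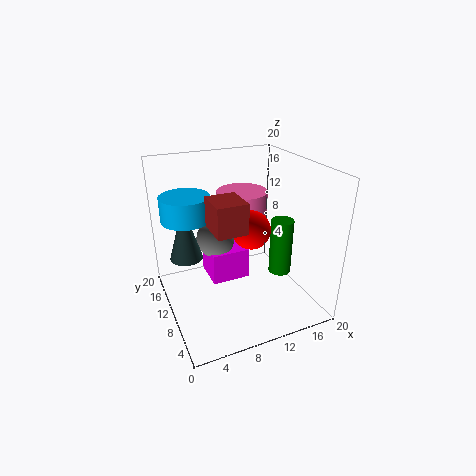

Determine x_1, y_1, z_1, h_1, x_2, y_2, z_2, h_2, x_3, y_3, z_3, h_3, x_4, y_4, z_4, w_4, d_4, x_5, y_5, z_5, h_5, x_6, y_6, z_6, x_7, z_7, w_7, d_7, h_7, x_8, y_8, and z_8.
x_1 = 4, y_1 = 14.5, z_1 = 12, h_1 = 3.5, x_2 = 11.5, y_2 = 12, z_2 = 12.5, h_2 = 3.5, x_3 = 4, y_3 = 16, z_3 = 5, h_3 = 8.5, x_4 = 4, y_4 = 1.5, z_4 = 15, w_4 = 3.5, d_4 = 4, x_5 = 14.5, y_5 = 6, z_5 = 6, h_5 = 7.5, x_6 = 9, y_6 = 16.5, z_6 = 7, x_7 = 7.5, z_7 = 0.5, w_7 = 6, d_7 = 5.5, h_7 = 5, x_8 = 10.5, y_8 = 7, z_8 = 12.5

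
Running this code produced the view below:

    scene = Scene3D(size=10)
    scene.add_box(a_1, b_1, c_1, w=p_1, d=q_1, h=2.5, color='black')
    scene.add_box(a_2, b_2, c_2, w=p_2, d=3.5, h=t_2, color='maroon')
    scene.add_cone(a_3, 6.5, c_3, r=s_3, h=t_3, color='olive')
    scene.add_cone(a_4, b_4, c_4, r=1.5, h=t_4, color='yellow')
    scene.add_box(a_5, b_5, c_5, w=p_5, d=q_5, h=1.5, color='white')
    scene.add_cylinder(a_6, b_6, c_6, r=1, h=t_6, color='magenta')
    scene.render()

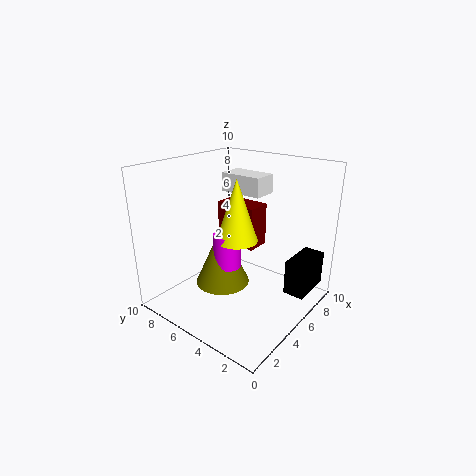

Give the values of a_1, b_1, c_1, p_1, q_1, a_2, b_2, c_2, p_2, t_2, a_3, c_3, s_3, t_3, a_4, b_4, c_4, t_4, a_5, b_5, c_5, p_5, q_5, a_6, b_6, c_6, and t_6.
a_1 = 6.5; b_1 = 0.5; c_1 = 1; p_1 = 3; q_1 = 1.5; a_2 = 8; b_2 = 6; c_2 = 2.5; p_2 = 2; t_2 = 3.5; a_3 = 5; c_3 = 1; s_3 = 2; t_3 = 4.5; a_4 = 5.5; b_4 = 5.5; c_4 = 4.5; t_4 = 4.5; a_5 = 8; b_5 = 5.5; c_5 = 7; p_5 = 2; q_5 = 3.5; a_6 = 5; b_6 = 6; c_6 = 2.5; t_6 = 2.5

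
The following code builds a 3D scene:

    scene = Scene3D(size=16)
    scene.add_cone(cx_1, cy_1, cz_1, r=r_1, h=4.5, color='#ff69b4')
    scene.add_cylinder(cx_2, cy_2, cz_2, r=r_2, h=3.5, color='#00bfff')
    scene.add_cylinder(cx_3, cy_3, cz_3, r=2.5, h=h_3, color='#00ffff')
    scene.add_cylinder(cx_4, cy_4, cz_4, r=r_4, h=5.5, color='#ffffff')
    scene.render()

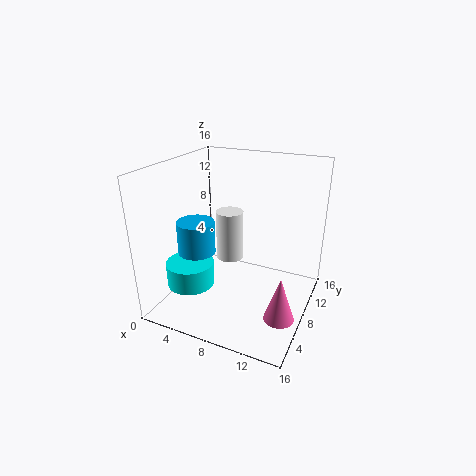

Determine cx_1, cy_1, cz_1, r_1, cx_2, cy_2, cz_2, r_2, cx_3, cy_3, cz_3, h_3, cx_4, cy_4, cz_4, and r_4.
cx_1 = 14.5, cy_1 = 3.5, cz_1 = 2.5, r_1 = 1.5, cx_2 = 4.5, cy_2 = 5, cz_2 = 7, r_2 = 2, cx_3 = 4.5, cy_3 = 3.5, cz_3 = 4, h_3 = 2.5, cx_4 = 7, cy_4 = 8, cz_4 = 5.5, r_4 = 1.5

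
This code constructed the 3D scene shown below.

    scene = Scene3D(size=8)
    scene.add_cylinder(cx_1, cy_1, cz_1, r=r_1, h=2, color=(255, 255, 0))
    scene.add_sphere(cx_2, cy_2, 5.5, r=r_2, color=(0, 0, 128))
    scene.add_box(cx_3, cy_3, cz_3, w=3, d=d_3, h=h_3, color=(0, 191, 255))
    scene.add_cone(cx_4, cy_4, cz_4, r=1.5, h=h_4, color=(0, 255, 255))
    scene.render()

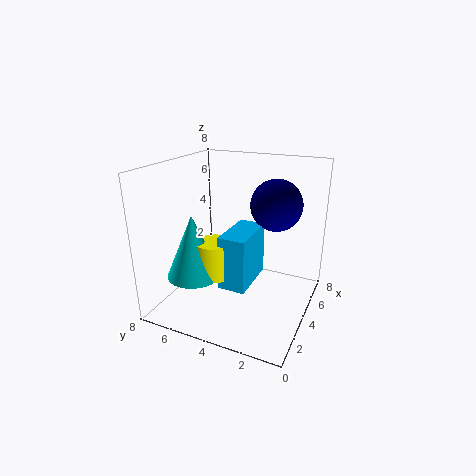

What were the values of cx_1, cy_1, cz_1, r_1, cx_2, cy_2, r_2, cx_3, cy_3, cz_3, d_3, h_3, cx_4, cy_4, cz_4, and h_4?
cx_1 = 3
cy_1 = 5
cz_1 = 2
r_1 = 1
cx_2 = 6
cy_2 = 2.5
r_2 = 1.5
cx_3 = 2.5
cy_3 = 3
cz_3 = 1.5
d_3 = 1.5
h_3 = 3
cx_4 = 2.5
cy_4 = 6
cz_4 = 2
h_4 = 3.5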